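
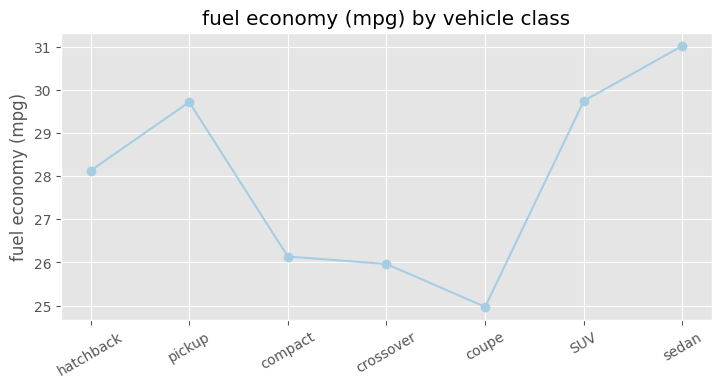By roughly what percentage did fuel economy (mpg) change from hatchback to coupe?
≈ -10.7%

hatchback ≈ 28, coupe ≈ 25; (25 − 28) / 28 ≈ -10.7%.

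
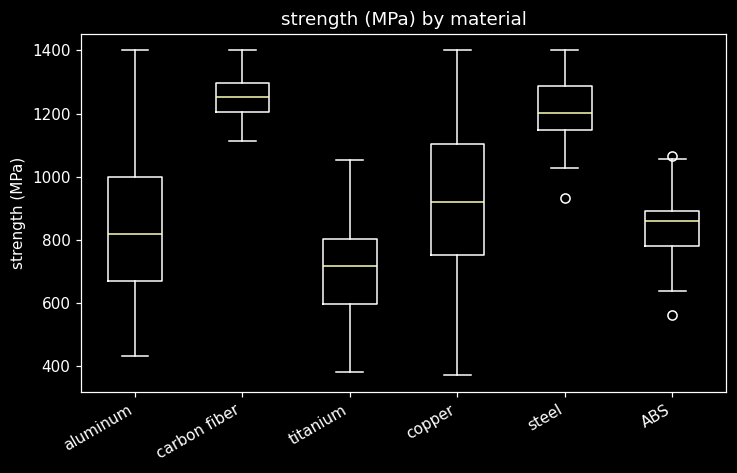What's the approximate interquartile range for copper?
≈ 350

Q3 ≈ 1100, Q1 ≈ 750; IQR ≈ 350.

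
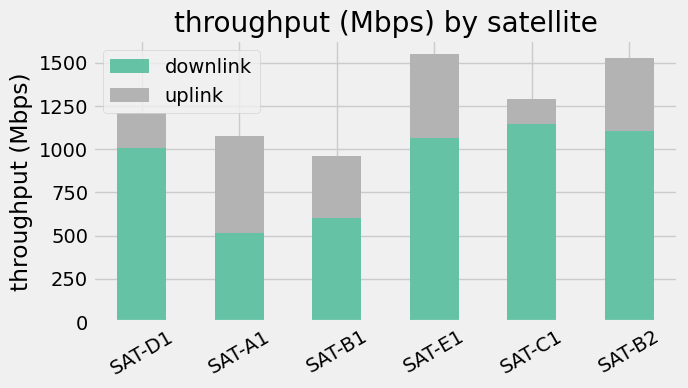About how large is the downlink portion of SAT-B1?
≈ 600

downlink top ≈ 600, bottom ≈ 0; segment ≈ 600.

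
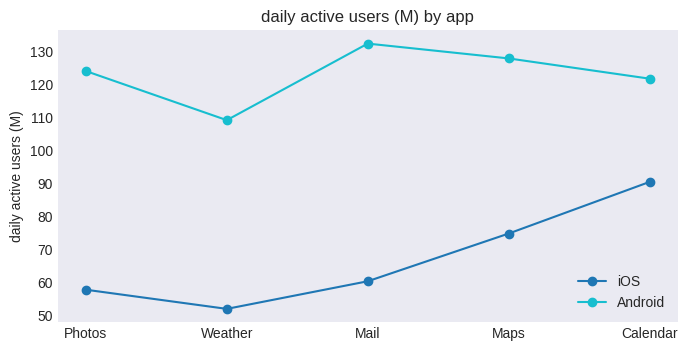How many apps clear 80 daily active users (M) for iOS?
Above 80: Calendar.

1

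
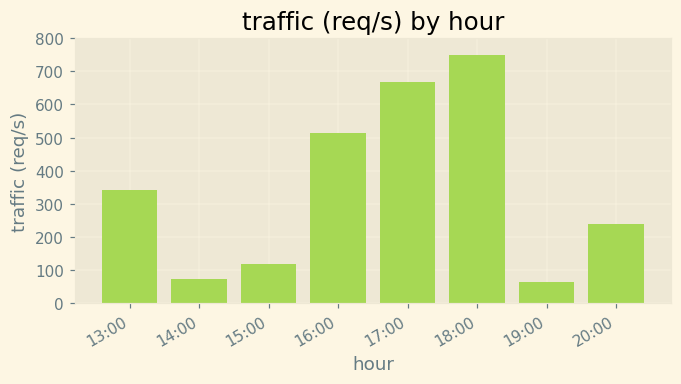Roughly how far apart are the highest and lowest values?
≈ 600

Max 18:00 ≈ 700, min 19:00 ≈ 100; range ≈ 600.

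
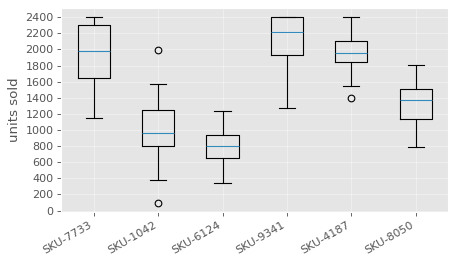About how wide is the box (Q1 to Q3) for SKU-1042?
Q3 ≈ 1200, Q1 ≈ 800; IQR ≈ 400.

≈ 400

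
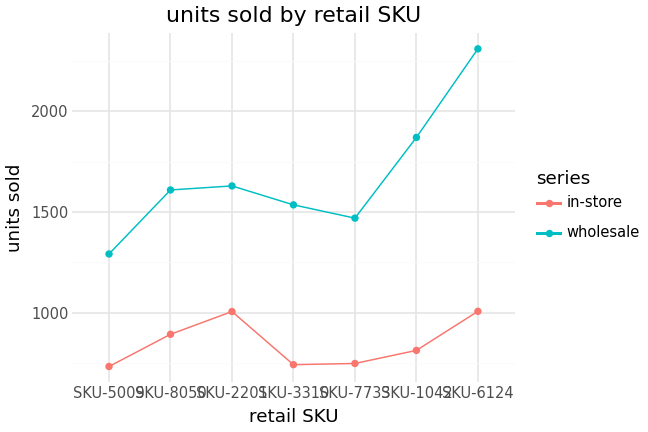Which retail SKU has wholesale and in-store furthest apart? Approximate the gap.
SKU-6124, ≈ 1400

SKU-6124: wholesale ≈ 2400, in-store ≈ 1000 → gap ≈ 1400. Next-largest (SKU-1042) is only ≈ 1000.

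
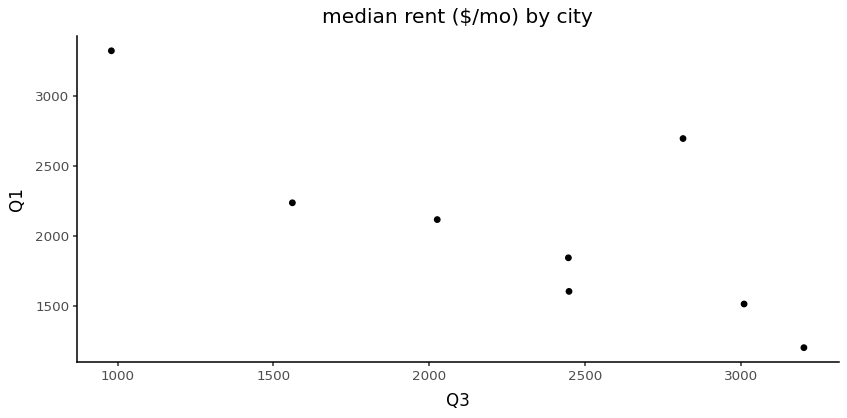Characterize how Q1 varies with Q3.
Points are negatively correlated; strong (|r| ≈ 0.8).

negative, strong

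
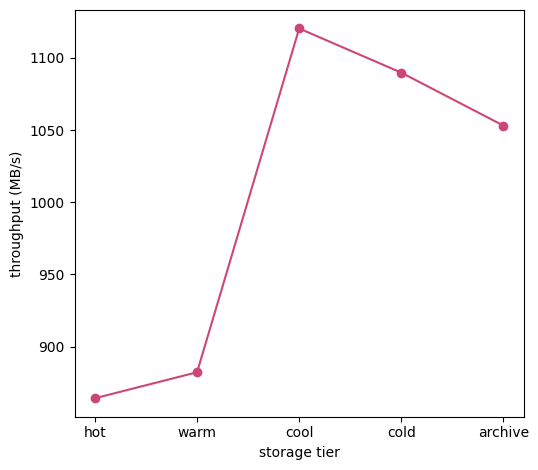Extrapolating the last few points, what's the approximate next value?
≈ 1012.5

Last three: 1125, 1100, 1050 → slope ≈ -37.5/step → next ≈ 1012.5.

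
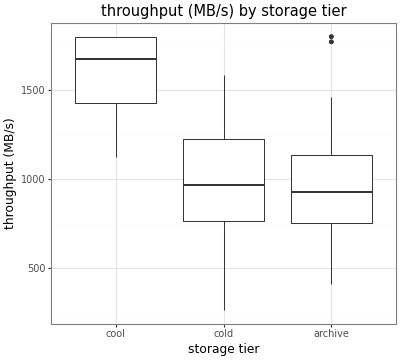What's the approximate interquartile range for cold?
Q3 ≈ 1200, Q1 ≈ 800; IQR ≈ 400.

≈ 400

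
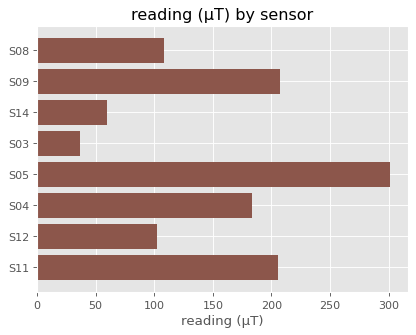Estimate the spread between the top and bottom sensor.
≈ 250

Max S05 ≈ 300, min S03 ≈ 50; range ≈ 250.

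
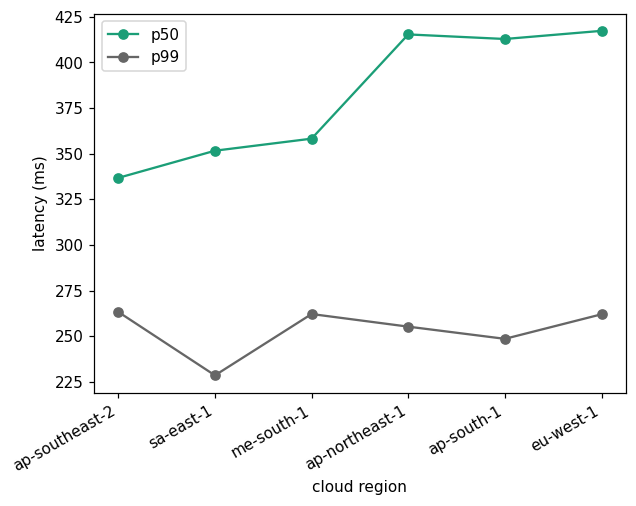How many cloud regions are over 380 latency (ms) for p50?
3

Above 380: ap-northeast-1, ap-south-1, eu-west-1.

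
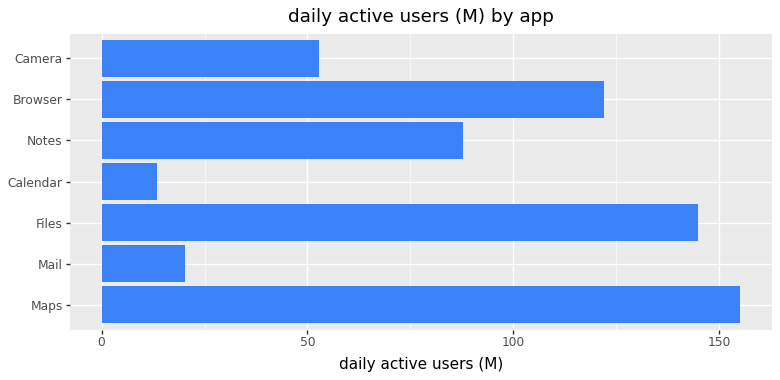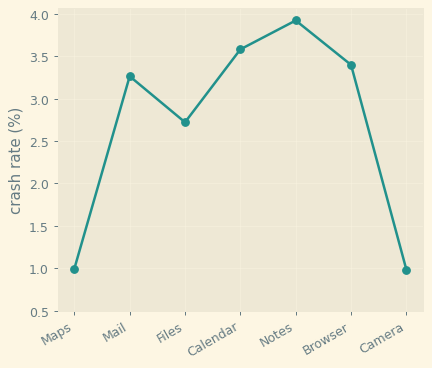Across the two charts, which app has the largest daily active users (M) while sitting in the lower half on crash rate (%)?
Maps

Chart 2 median crash rate (%) ≈ 3.5; below-median apps: Maps, Files, Camera. Among those, Maps has the highest daily active users (M) (≈ 160).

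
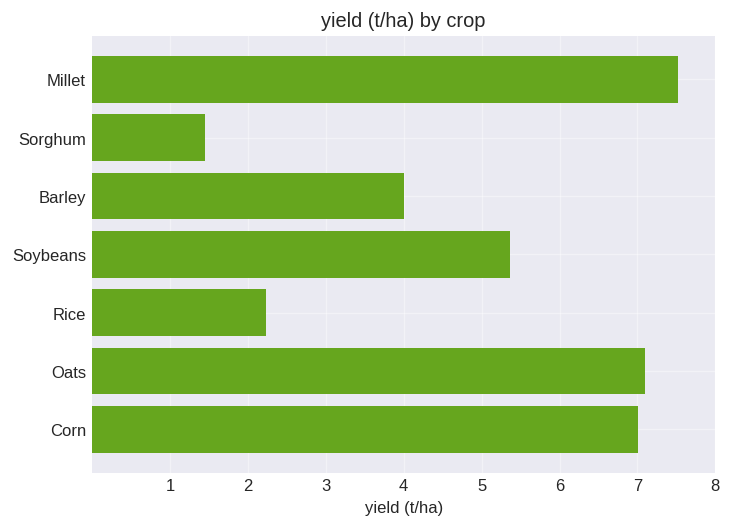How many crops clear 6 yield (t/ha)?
3

Above 6: Millet, Oats, Corn.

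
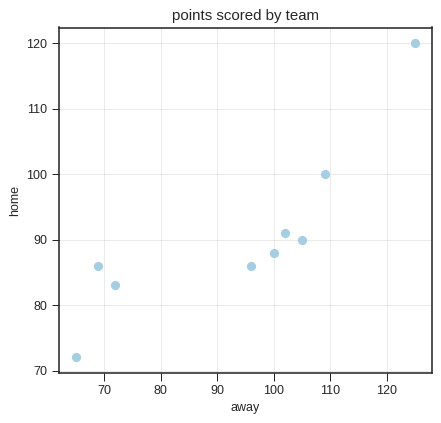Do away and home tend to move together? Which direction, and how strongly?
positive, strong

Points are positively correlated; strong (|r| ≈ 0.8).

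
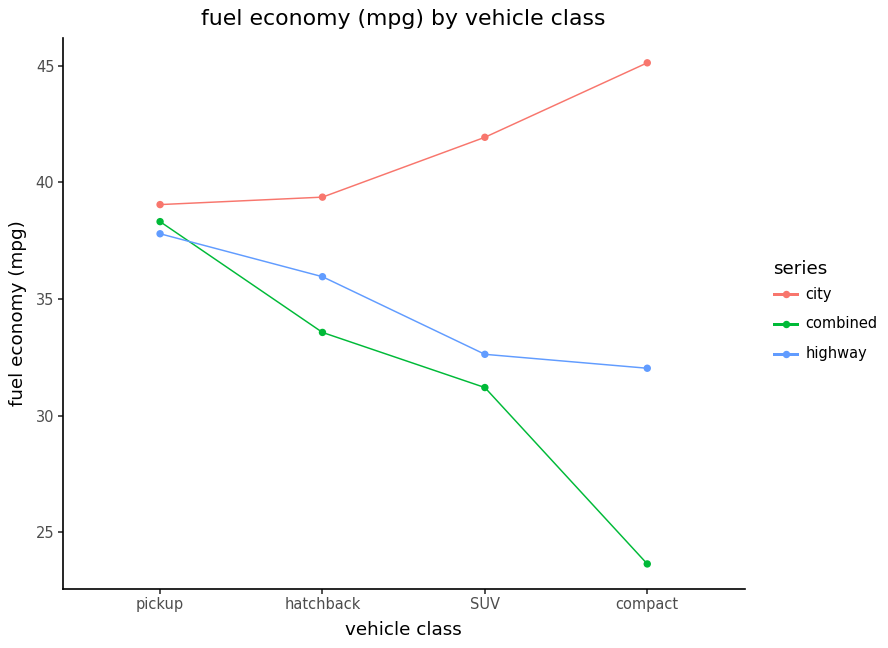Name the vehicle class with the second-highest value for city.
Top 3 for city: compact ≈ 46, SUV ≈ 42, hatchback ≈ 40.

SUV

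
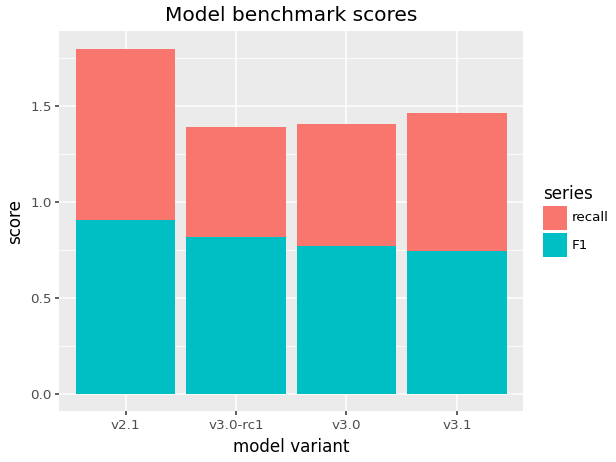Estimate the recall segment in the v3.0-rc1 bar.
≈ 0.6

recall top ≈ 1.4, bottom ≈ 0.8; segment ≈ 0.6.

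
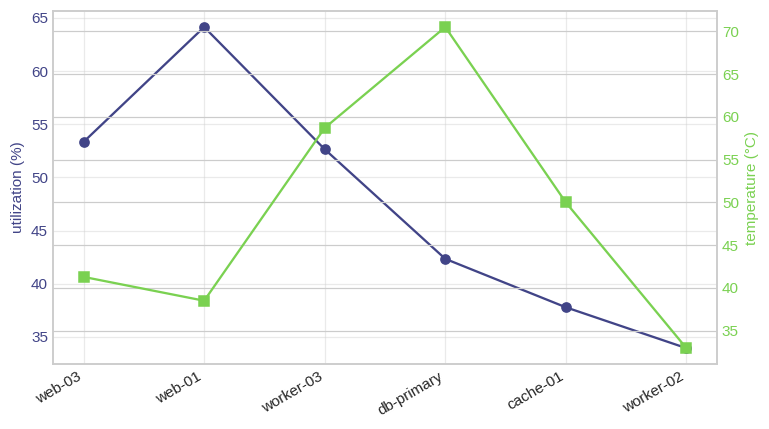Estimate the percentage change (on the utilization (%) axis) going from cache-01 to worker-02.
cache-01 ≈ 40, worker-02 ≈ 35; (35 − 40) / 40 ≈ -12.5%.

≈ -12.5%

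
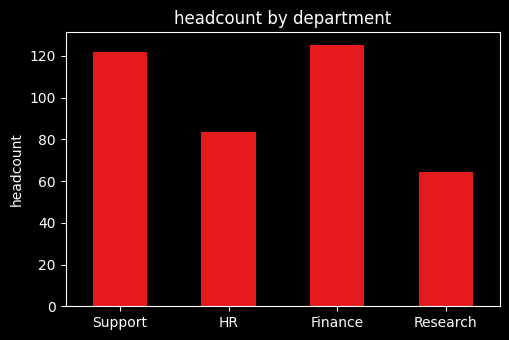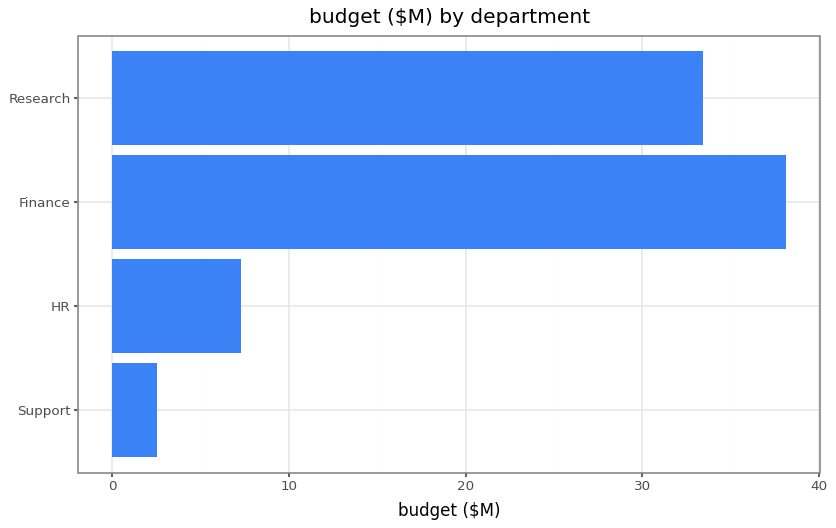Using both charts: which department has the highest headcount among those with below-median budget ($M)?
Support

Chart 2 median budget ($M) ≈ 20; below-median departments: Support, HR. Among those, Support has the highest headcount (≈ 120).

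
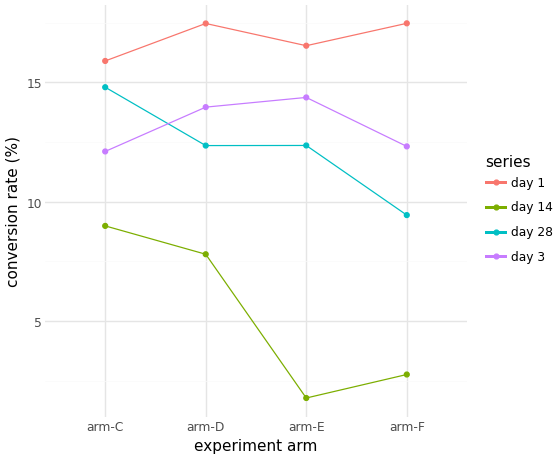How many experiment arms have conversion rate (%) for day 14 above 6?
2

Above 6: arm-C, arm-D.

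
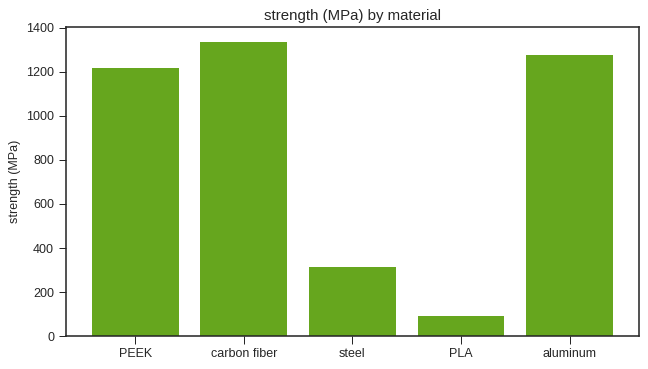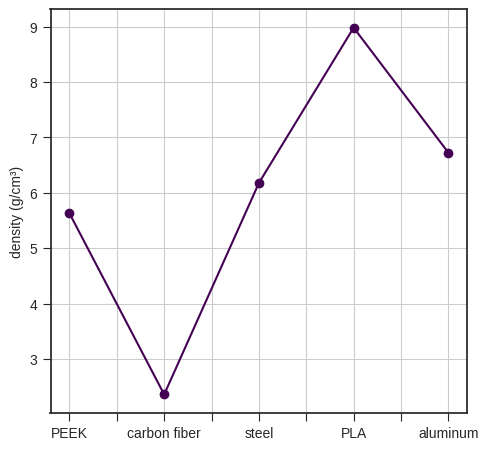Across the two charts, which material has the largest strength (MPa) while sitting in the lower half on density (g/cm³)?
carbon fiber

Chart 2 median density (g/cm³) ≈ 6; below-median materials: PEEK, carbon fiber. Among those, carbon fiber has the highest strength (MPa) (≈ 1400).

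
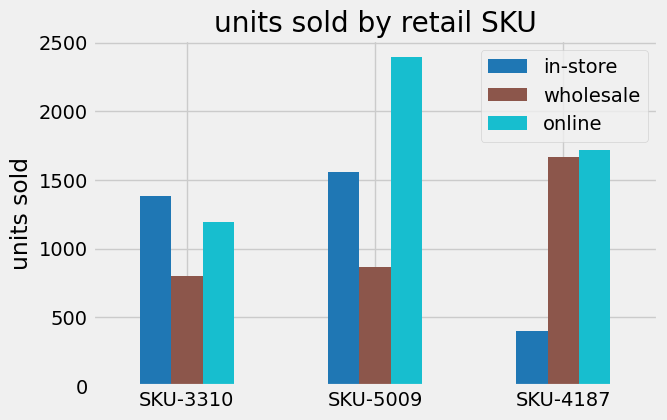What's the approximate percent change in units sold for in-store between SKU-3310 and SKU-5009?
≈ +14.3%

SKU-3310 ≈ 1400, SKU-5009 ≈ 1600; (1600 − 1400) / 1400 ≈ +14.3%.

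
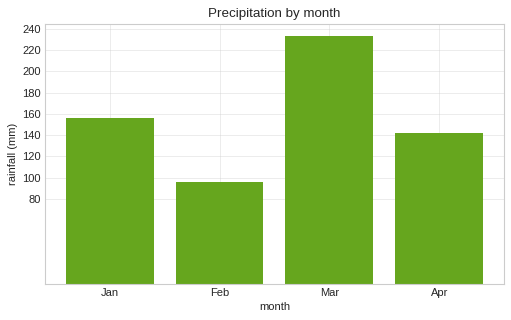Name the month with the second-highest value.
Top 3: Mar ≈ 240, Jan ≈ 160, Apr ≈ 140.

Jan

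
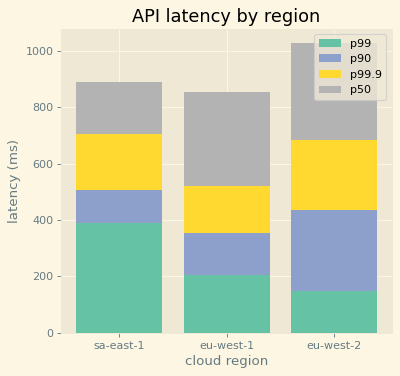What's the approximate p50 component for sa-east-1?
≈ 200

p50 top ≈ 900, bottom ≈ 700; segment ≈ 200.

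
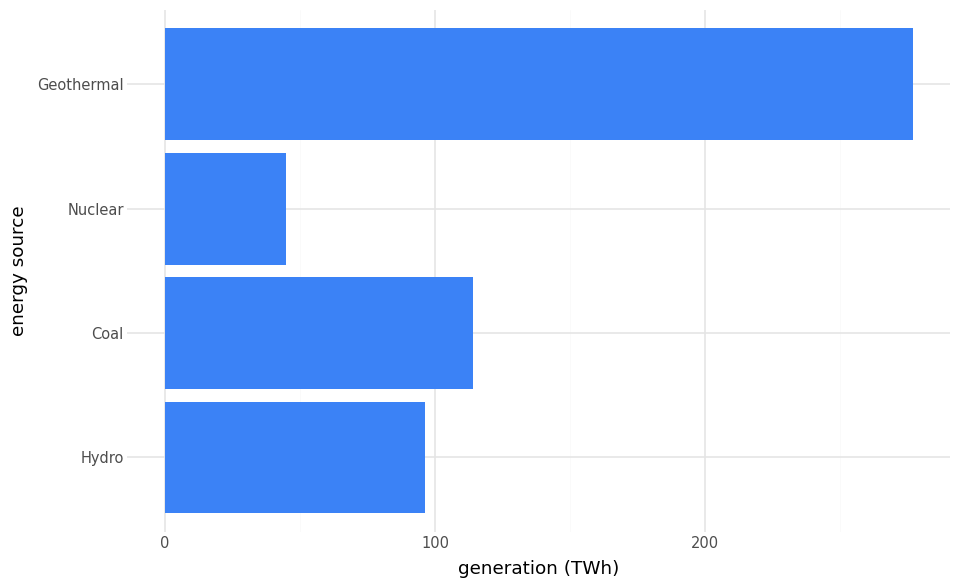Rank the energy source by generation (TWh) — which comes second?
Coal

Top 3: Geothermal ≈ 275, Coal ≈ 125, Hydro ≈ 100.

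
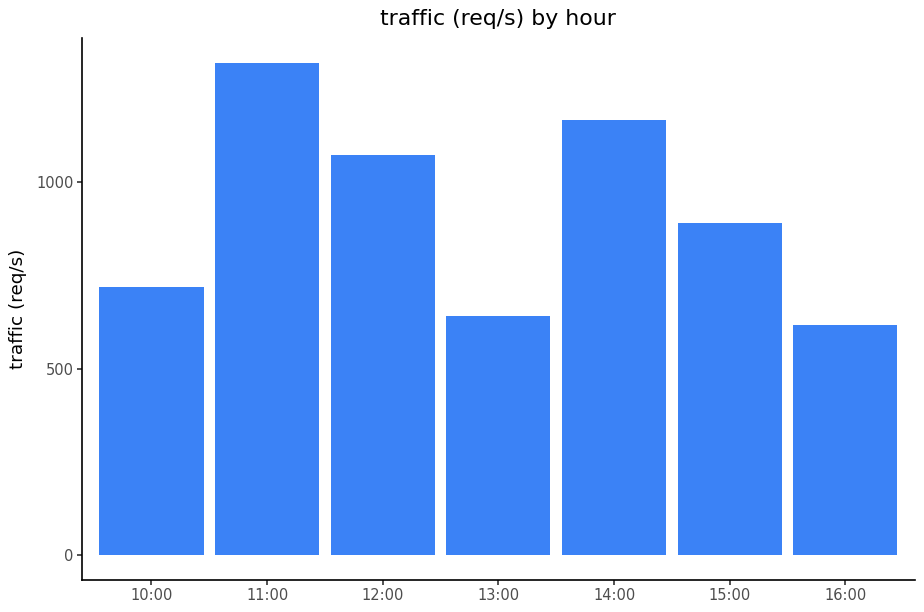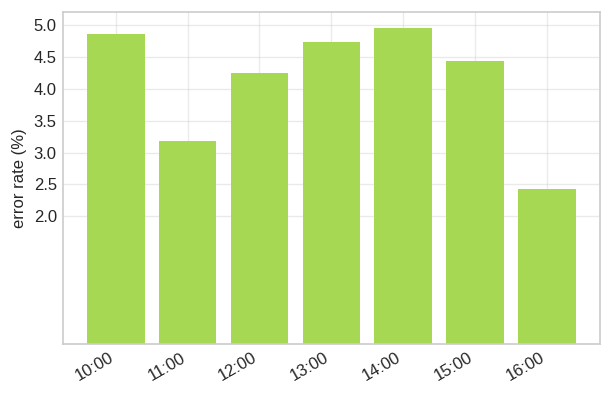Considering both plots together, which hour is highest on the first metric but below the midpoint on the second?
11:00

Chart 2 median error rate (%) ≈ 4.5; below-median hours: 11:00, 12:00, 16:00. Among those, 11:00 has the highest traffic (req/s) (≈ 1400).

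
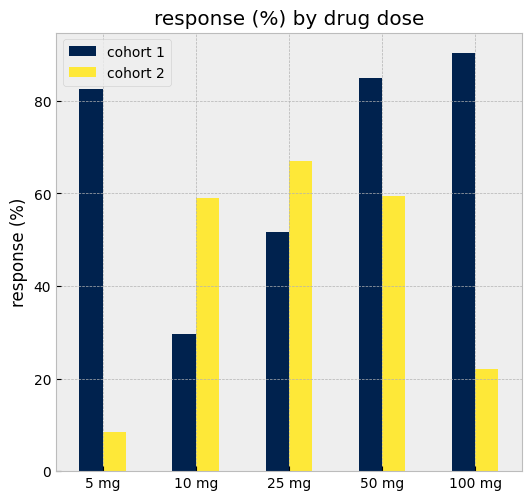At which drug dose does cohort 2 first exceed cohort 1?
10 mg

5 mg: cohort 2 ≈ 10 vs cohort 1 ≈ 80 (not yet); 10 mg: cohort 2 ≈ 60 vs cohort 1 ≈ 30 (first crossover).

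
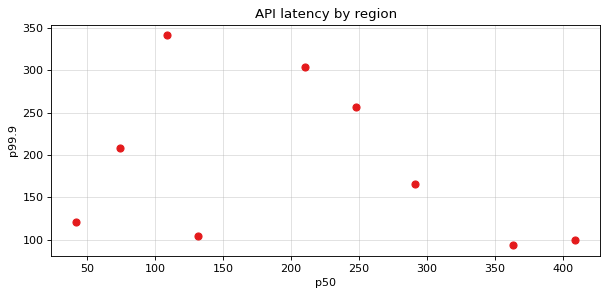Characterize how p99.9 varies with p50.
Points are negatively correlated; weak (|r| ≈ 0.3).

negative, weak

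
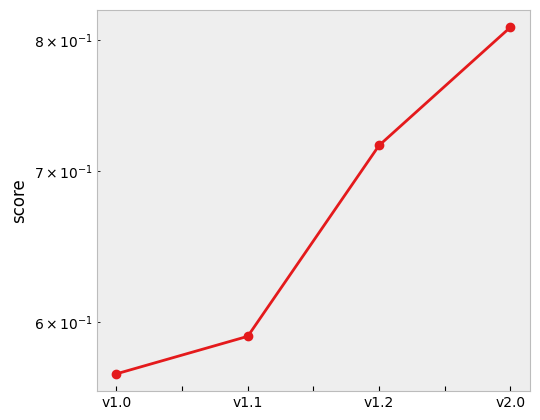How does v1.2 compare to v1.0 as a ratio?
v1.2 ≈ 0.70, v1.0 ≈ 0.55; 0.70/0.55 ≈ 1.27.

≈ 1.27×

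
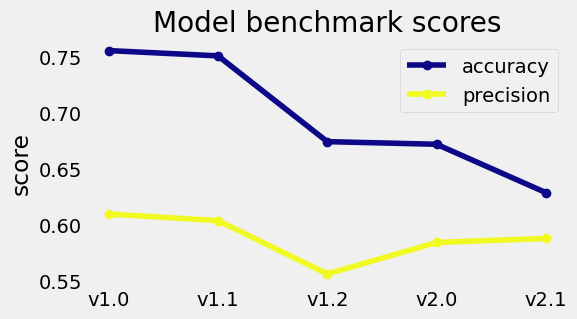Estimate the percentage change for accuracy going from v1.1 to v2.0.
v1.1 ≈ 0.76, v2.0 ≈ 0.68; (0.68 − 0.76) / 0.76 ≈ -10.5%.

≈ -10.5%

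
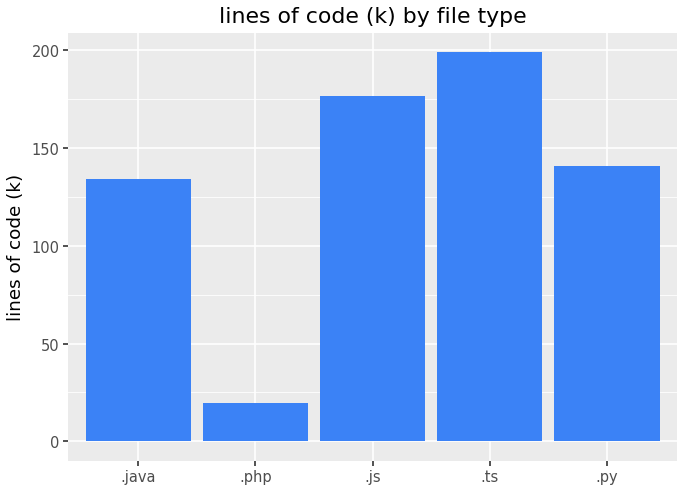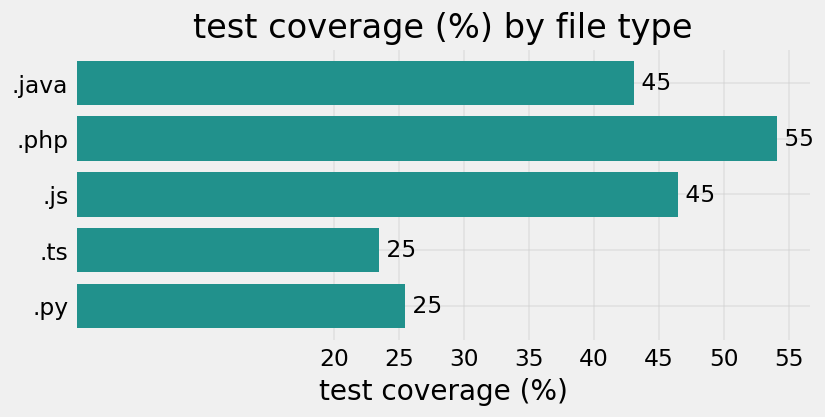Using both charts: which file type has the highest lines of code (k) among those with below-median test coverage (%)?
Chart 2 median test coverage (%) ≈ 45; below-median file types: .ts, .py. Among those, .ts has the highest lines of code (k) (≈ 200).

.ts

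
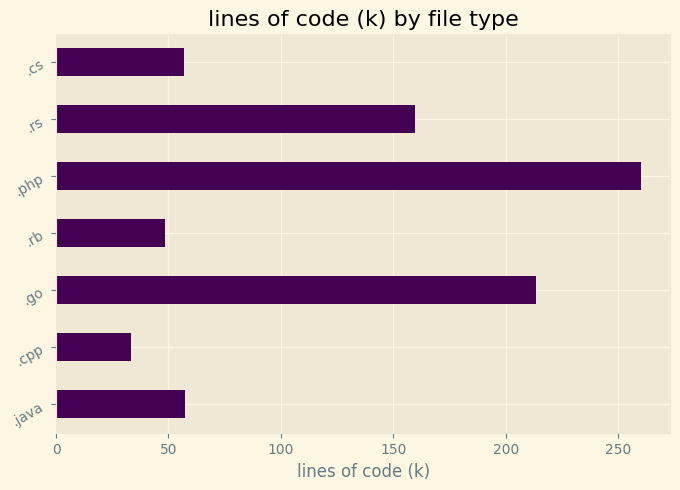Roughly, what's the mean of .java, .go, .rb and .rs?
(50 + 225 + 50 + 150) / 4 ≈ 119.

≈ 119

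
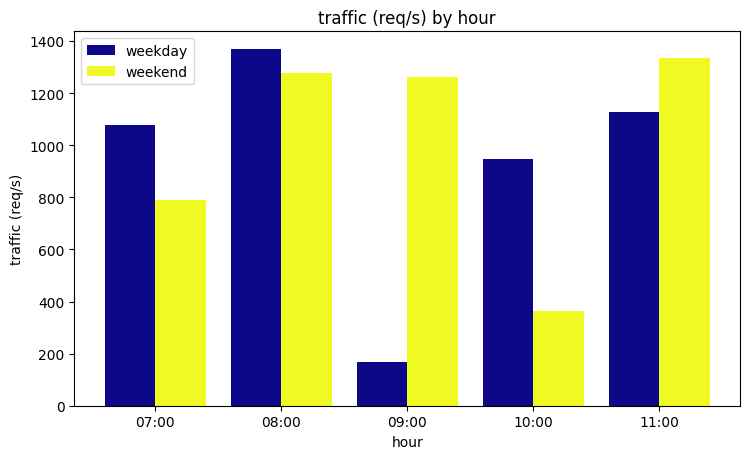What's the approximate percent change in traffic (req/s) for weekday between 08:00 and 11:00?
≈ -14.3%

08:00 ≈ 1400, 11:00 ≈ 1200; (1200 − 1400) / 1400 ≈ -14.3%.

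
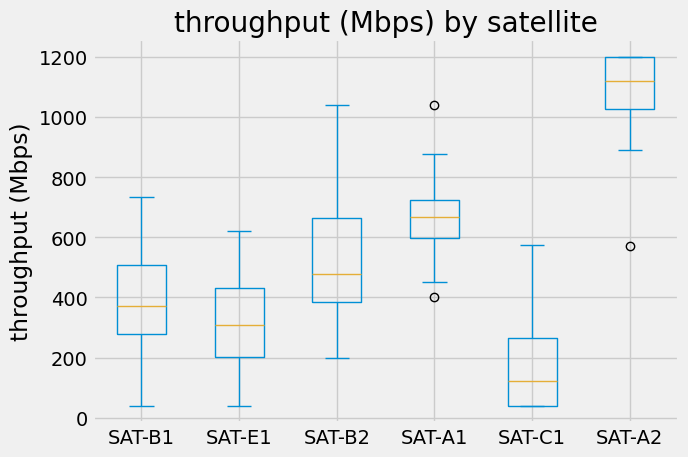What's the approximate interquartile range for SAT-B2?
≈ 300

Q3 ≈ 700, Q1 ≈ 400; IQR ≈ 300.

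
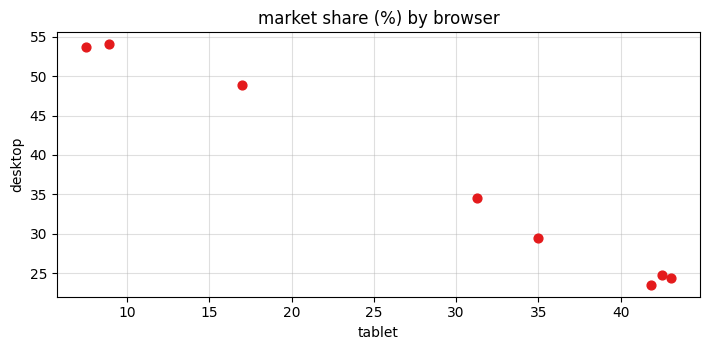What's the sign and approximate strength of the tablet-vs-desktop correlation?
Points are negatively correlated; strong (|r| ≈ 1.0).

negative, strong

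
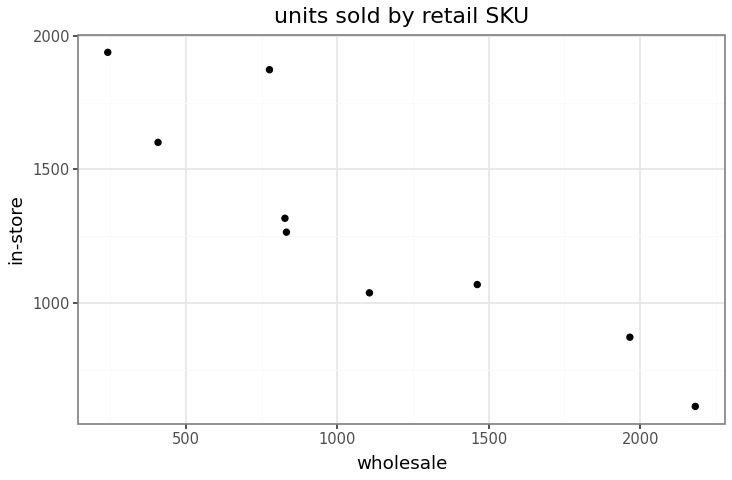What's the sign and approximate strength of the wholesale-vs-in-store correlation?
Points are negatively correlated; strong (|r| ≈ 0.9).

negative, strong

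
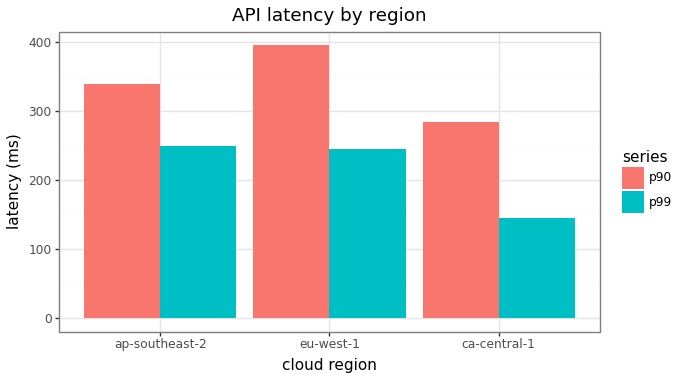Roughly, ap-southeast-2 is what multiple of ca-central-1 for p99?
ap-southeast-2 ≈ 250, ca-central-1 ≈ 150; 250/150 ≈ 1.67.

≈ 1.67×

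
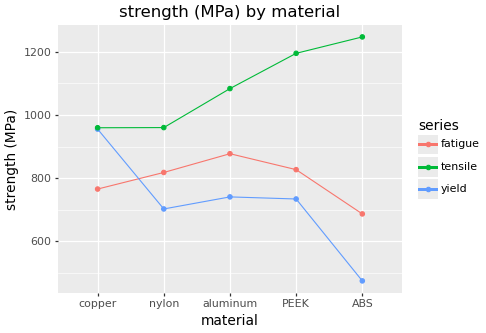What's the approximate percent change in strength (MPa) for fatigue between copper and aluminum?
≈ +12.5%

copper ≈ 800, aluminum ≈ 900; (900 − 800) / 800 ≈ +12.5%.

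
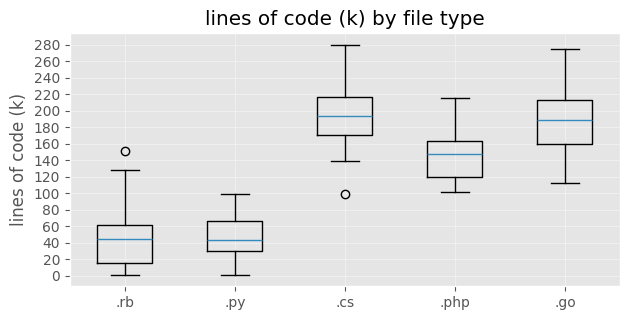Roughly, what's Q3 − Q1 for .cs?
Q3 ≈ 220, Q1 ≈ 180; IQR ≈ 40.

≈ 40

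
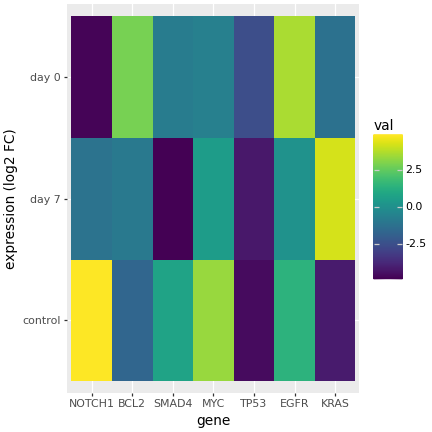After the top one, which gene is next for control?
Top 3 for control: NOTCH1 ≈ 5, MYC ≈ 3, EGFR ≈ 1.

MYC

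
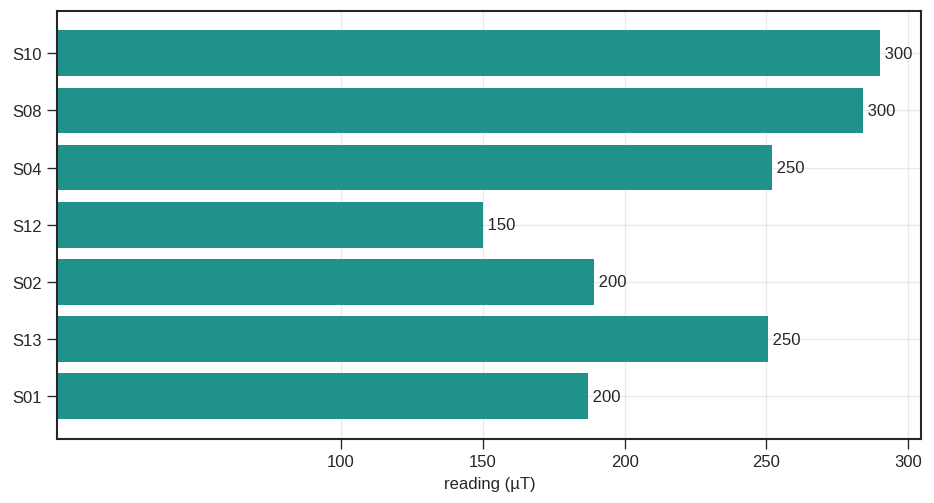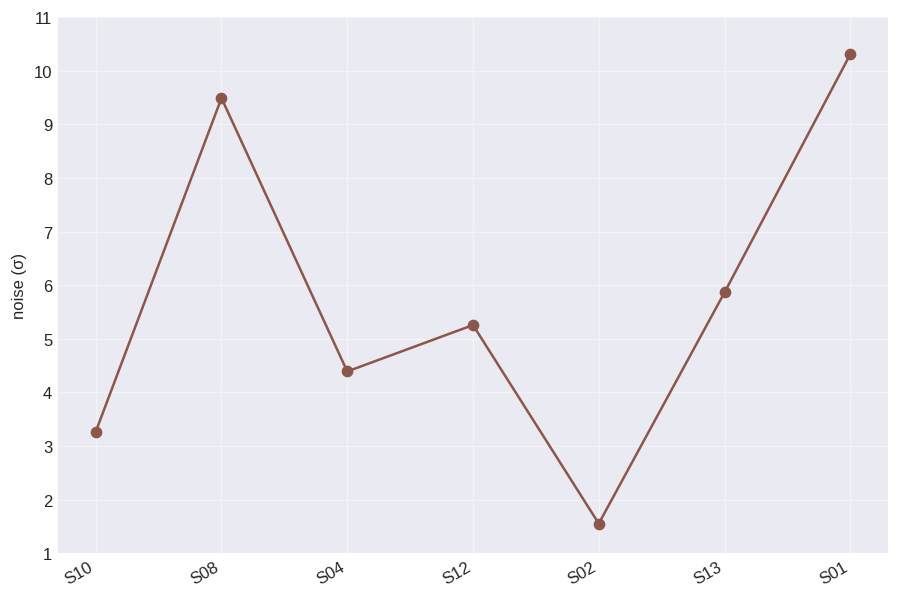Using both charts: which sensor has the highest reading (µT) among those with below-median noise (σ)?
S10

Chart 2 median noise (σ) ≈ 5; below-median sensors: S10, S04, S02. Among those, S10 has the highest reading (µT) (≈ 300).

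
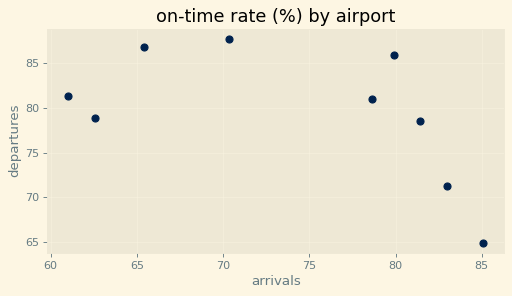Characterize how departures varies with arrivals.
Points are negatively correlated; moderate (|r| ≈ 0.5).

negative, moderate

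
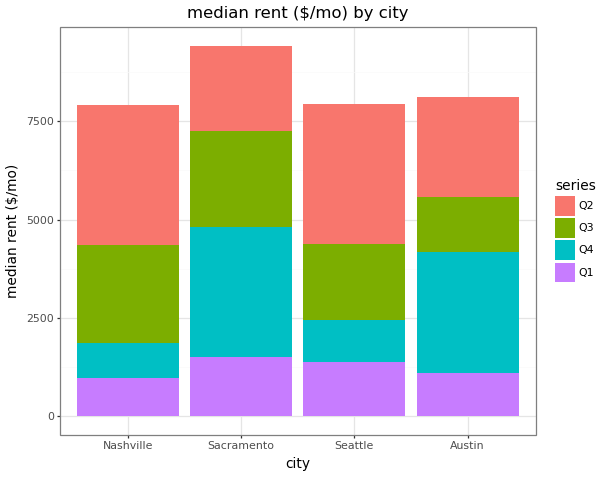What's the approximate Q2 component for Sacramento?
Q2 top ≈ 9000, bottom ≈ 7000; segment ≈ 2000.

≈ 2000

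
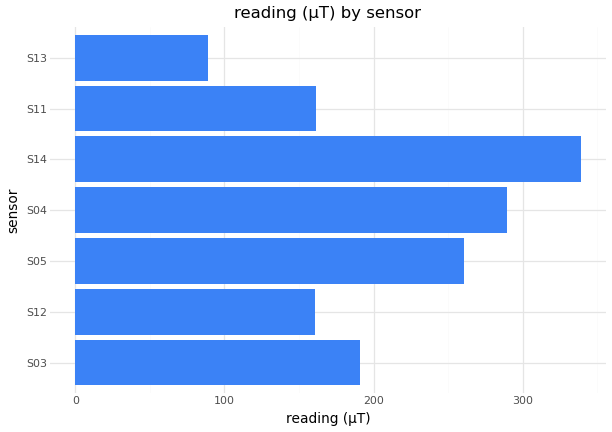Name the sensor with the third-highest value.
S05

Top 4: S14 ≈ 350, S04 ≈ 300, S05 ≈ 250, S03 ≈ 200.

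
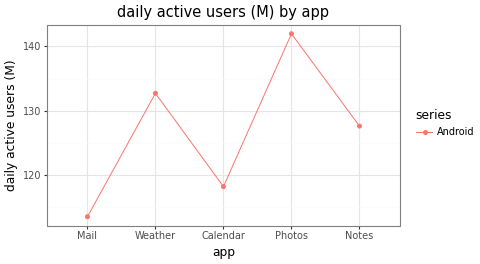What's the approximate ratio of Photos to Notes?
Photos ≈ 140, Notes ≈ 130; 140/130 ≈ 1.08.

≈ 1.08×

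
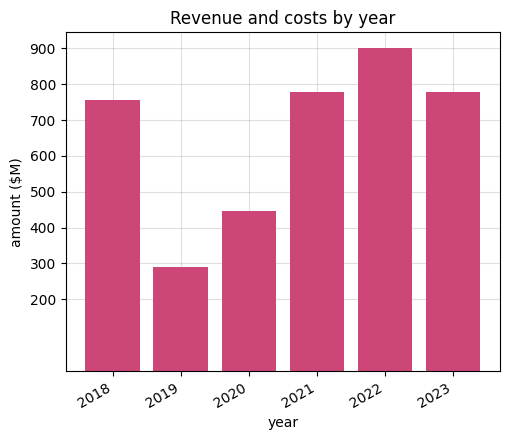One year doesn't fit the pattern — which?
2019

2019 ≈ 300; the rest sit between ≈ 400 and ≈ 900.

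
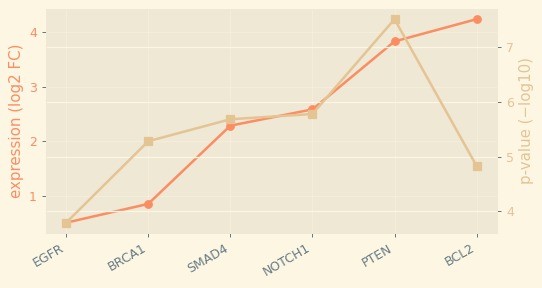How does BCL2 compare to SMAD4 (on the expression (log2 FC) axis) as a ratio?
≈ 1.6×

BCL2 ≈ 4.0, SMAD4 ≈ 2.5; 4.0/2.5 ≈ 1.6.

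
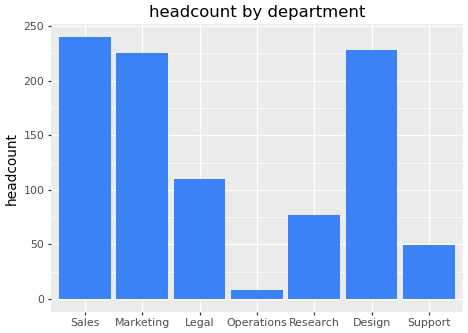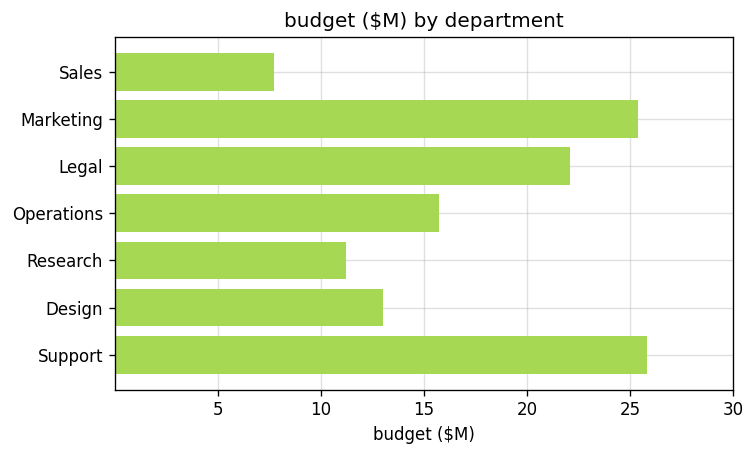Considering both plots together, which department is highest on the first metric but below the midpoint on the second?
Sales

Chart 2 median budget ($M) ≈ 15; below-median departments: Sales, Research, Design. Among those, Sales has the highest headcount (≈ 250).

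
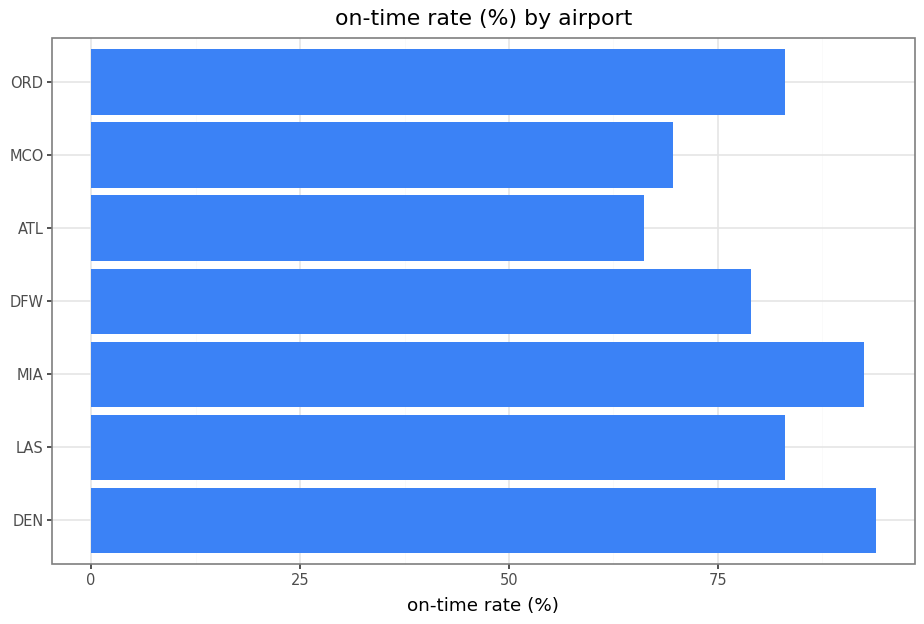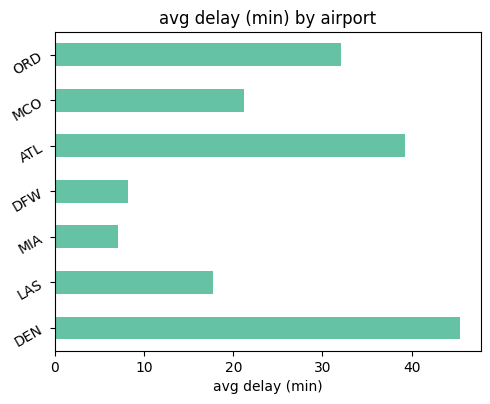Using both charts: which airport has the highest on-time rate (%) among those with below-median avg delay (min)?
Chart 2 median avg delay (min) ≈ 20; below-median airports: LAS, MIA, DFW. Among those, MIA has the highest on-time rate (%) (≈ 90).

MIA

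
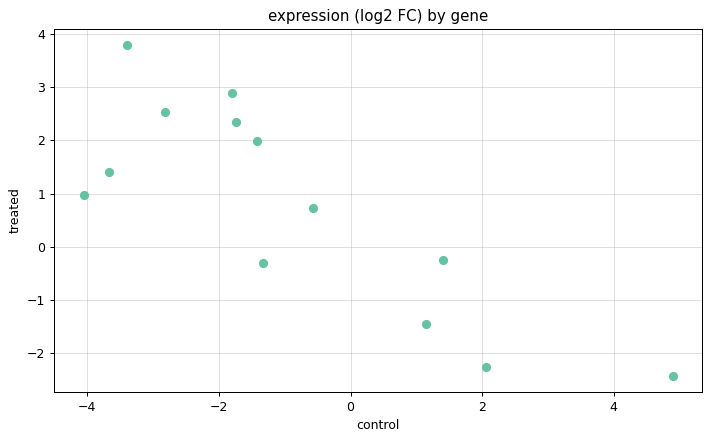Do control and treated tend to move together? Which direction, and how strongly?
Points are negatively correlated; strong (|r| ≈ 0.8).

negative, strong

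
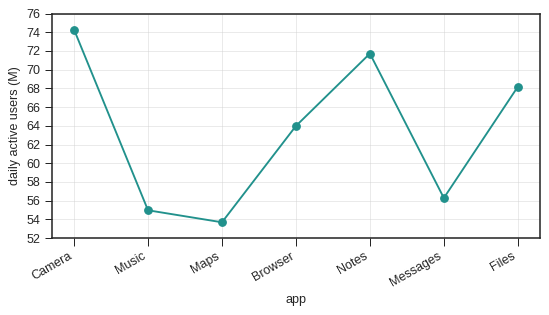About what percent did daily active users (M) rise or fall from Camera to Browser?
Camera ≈ 74, Browser ≈ 64; (64 − 74) / 74 ≈ -13.5%.

≈ -13.5%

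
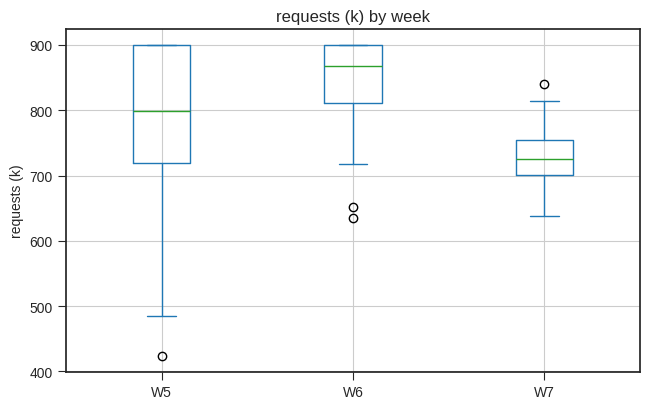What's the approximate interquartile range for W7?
Q3 ≈ 760, Q1 ≈ 700; IQR ≈ 60.

≈ 60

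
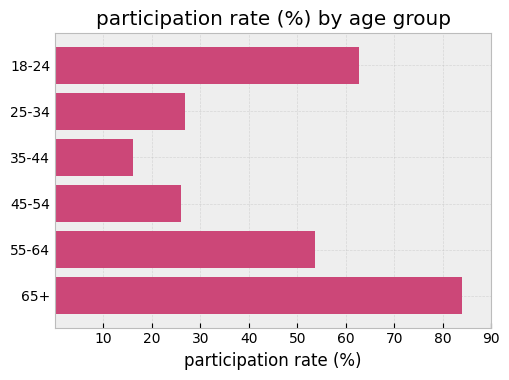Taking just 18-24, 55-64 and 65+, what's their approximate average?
(60 + 50 + 80) / 3 ≈ 63.

≈ 63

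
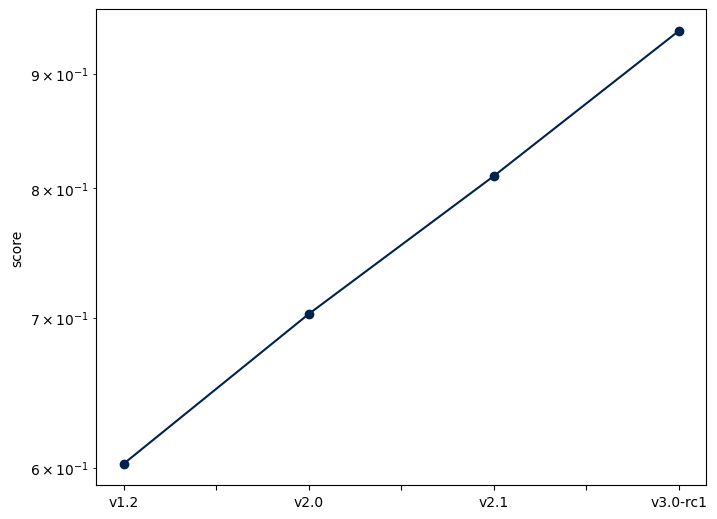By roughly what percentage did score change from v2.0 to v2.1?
v2.0 ≈ 0.70, v2.1 ≈ 0.80; (0.80 − 0.70) / 0.70 ≈ +14.3%.

≈ +14.3%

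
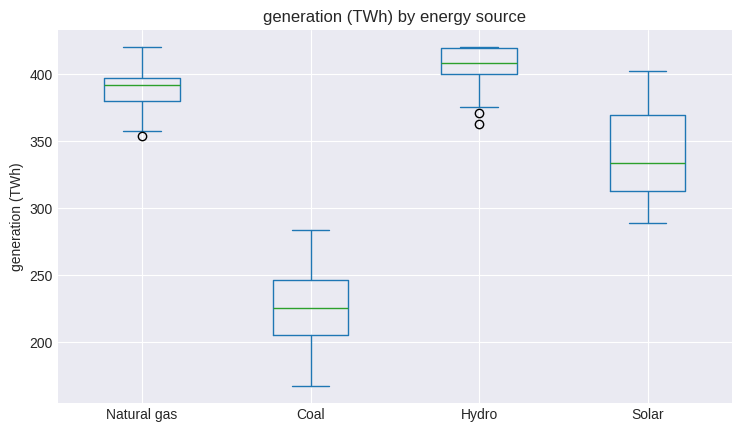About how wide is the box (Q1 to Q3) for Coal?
≈ 40

Q3 ≈ 240, Q1 ≈ 200; IQR ≈ 40.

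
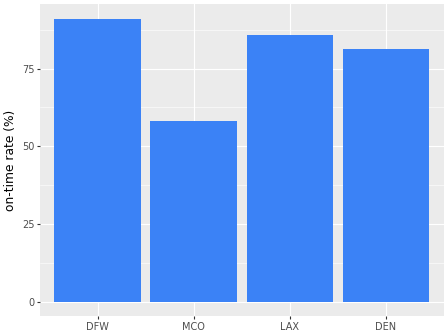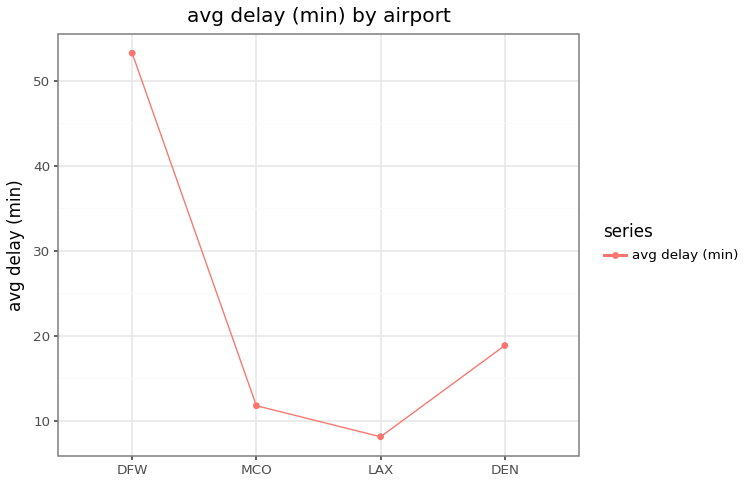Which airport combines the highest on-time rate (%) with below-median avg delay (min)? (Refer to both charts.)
Chart 2 median avg delay (min) ≈ 15; below-median airports: MCO, LAX. Among those, LAX has the highest on-time rate (%) (≈ 90).

LAX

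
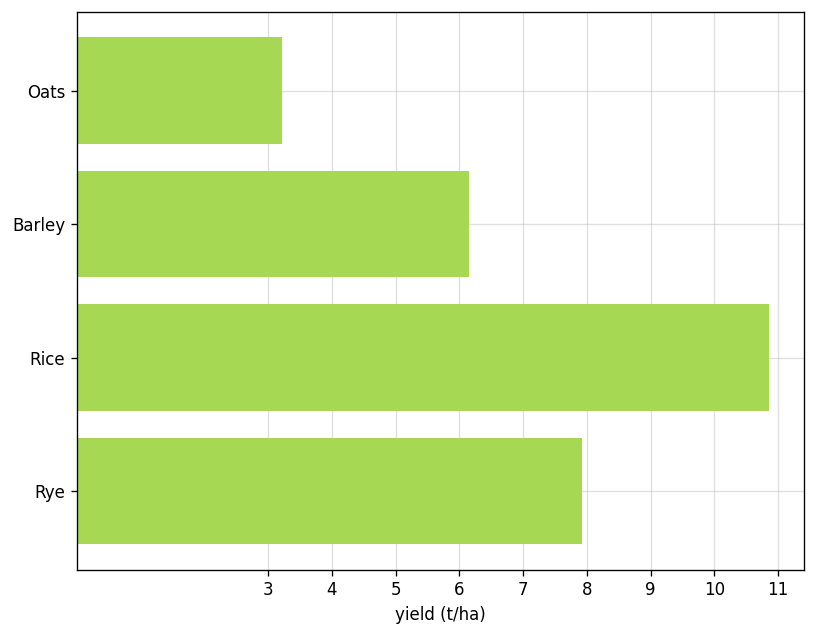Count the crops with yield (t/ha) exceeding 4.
3

Above 4: Barley, Rice, Rye.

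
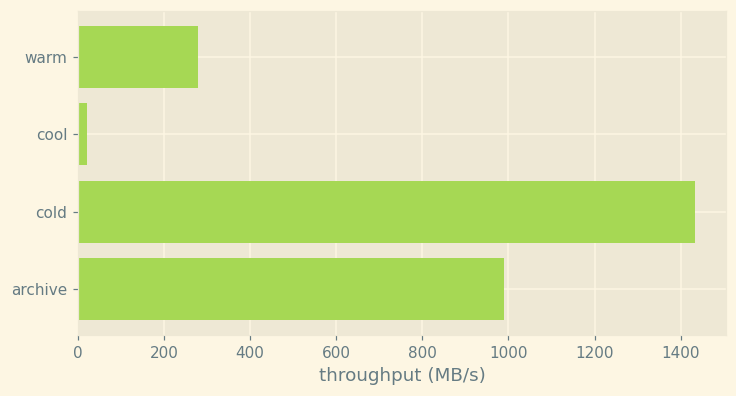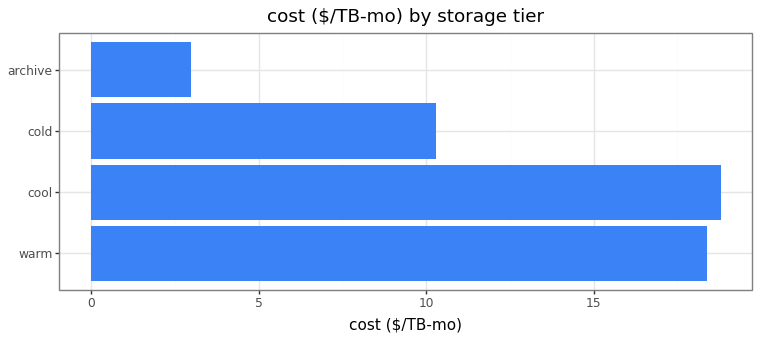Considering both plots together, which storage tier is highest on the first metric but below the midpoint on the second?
Chart 2 median cost ($/TB-mo) ≈ 14; below-median storage tiers: cold, archive. Among those, cold has the highest throughput (MB/s) (≈ 1400).

cold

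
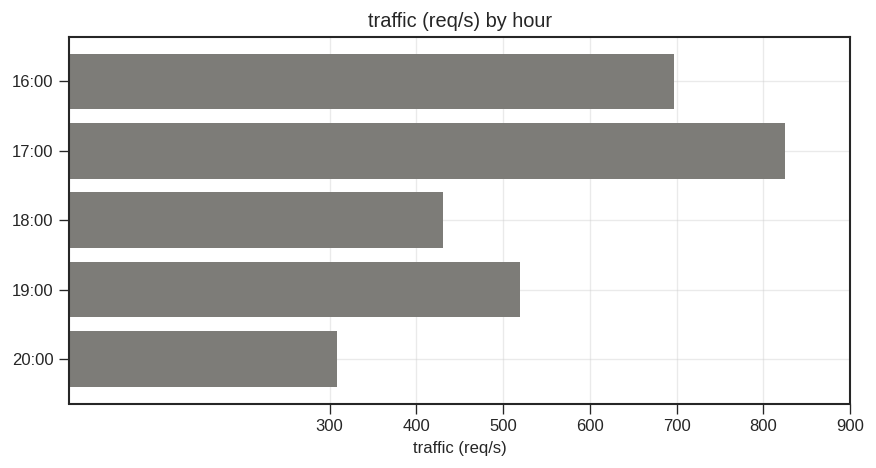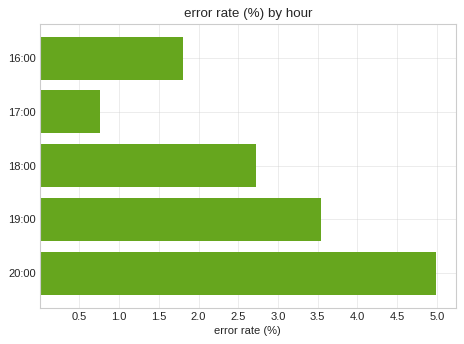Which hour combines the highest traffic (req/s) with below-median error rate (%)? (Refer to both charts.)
17:00

Chart 2 median error rate (%) ≈ 2.5; below-median hours: 16:00, 17:00. Among those, 17:00 has the highest traffic (req/s) (≈ 800).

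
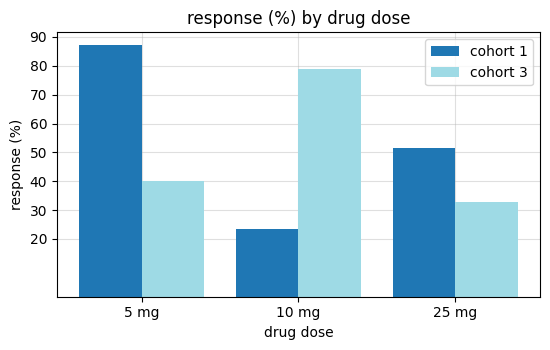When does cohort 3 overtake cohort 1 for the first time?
10 mg

5 mg: cohort 3 ≈ 40 vs cohort 1 ≈ 90 (not yet); 10 mg: cohort 3 ≈ 80 vs cohort 1 ≈ 20 (first crossover).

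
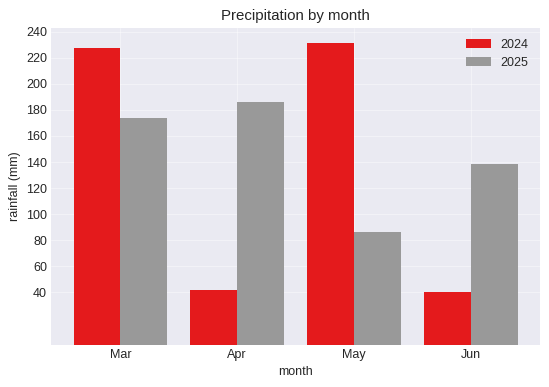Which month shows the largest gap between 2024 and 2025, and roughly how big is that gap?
May, ≈ 160 mm

May: 2024 ≈ 240, 2025 ≈ 80 → gap ≈ 160. Next-largest (Apr) is only ≈ 140.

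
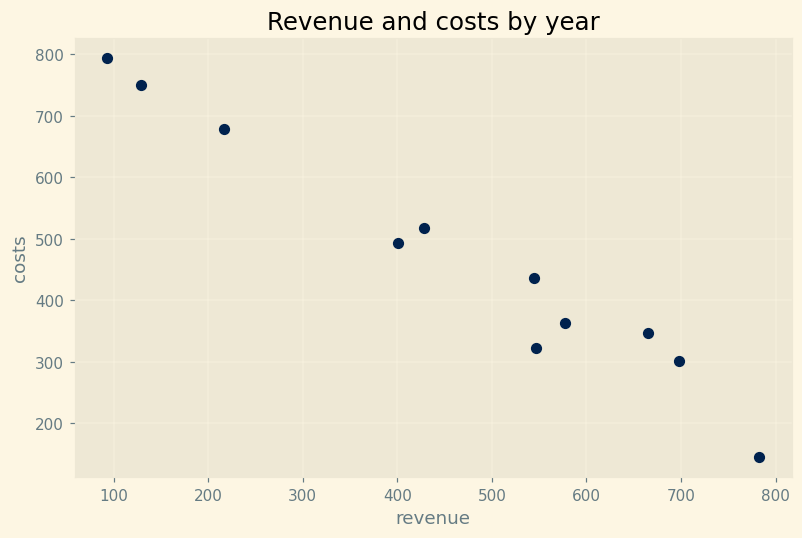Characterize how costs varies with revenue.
Points are negatively correlated; strong (|r| ≈ 1.0).

negative, strong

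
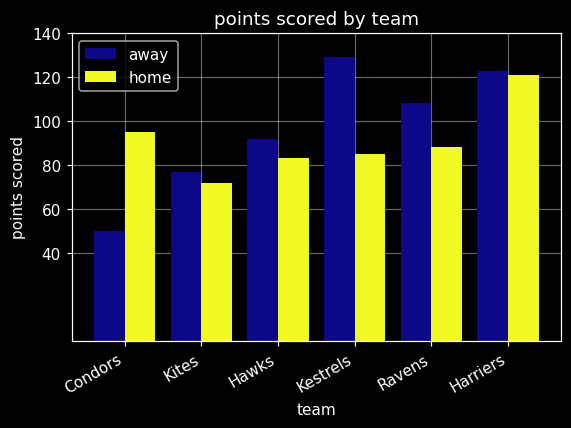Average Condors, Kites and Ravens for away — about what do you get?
(40 + 80 + 100) / 3 ≈ 73.

≈ 73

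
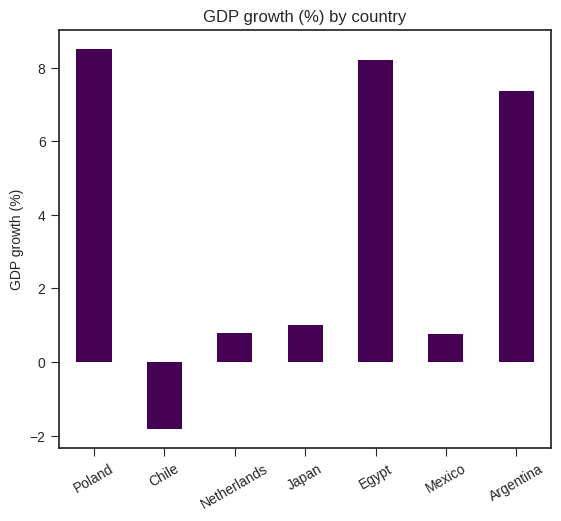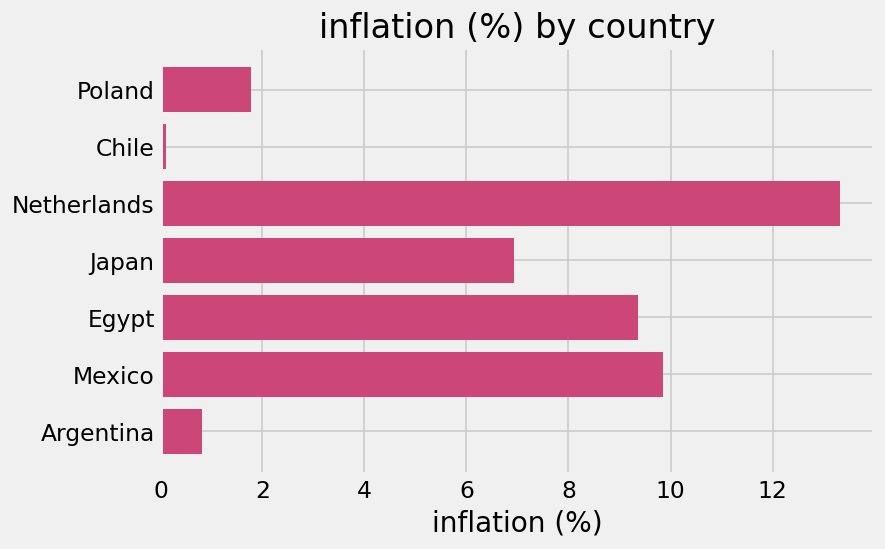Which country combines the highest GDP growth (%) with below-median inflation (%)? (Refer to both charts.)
Poland

Chart 2 median inflation (%) ≈ 6; below-median countries: Poland, Chile, Argentina. Among those, Poland has the highest GDP growth (%) (≈ 9).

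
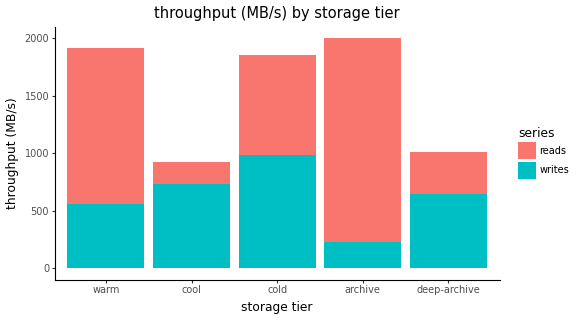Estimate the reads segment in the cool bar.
≈ 200

reads top ≈ 1000, bottom ≈ 800; segment ≈ 200.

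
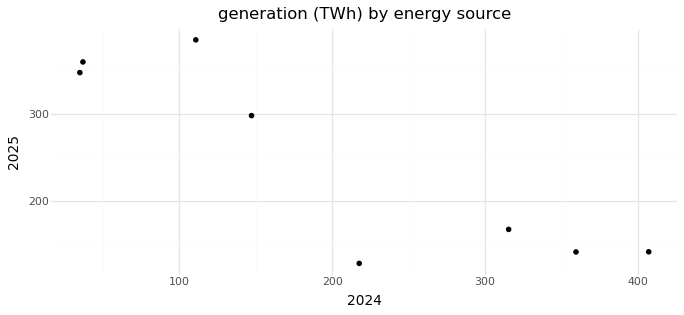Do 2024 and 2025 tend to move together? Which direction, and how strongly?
negative, strong

Points are negatively correlated; strong (|r| ≈ 0.9).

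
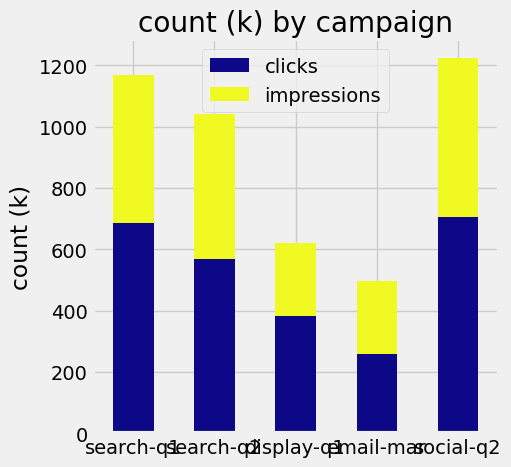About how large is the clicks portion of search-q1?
clicks top ≈ 600, bottom ≈ 0; segment ≈ 600.

≈ 600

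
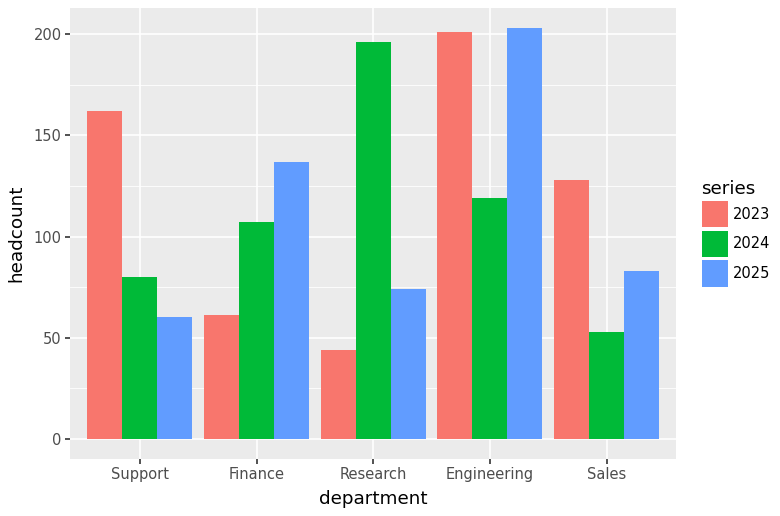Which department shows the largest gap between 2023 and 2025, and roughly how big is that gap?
Support, ≈ 100

Support: 2023 ≈ 160, 2025 ≈ 60 → gap ≈ 100. Next-largest (Finance) is only ≈ 80.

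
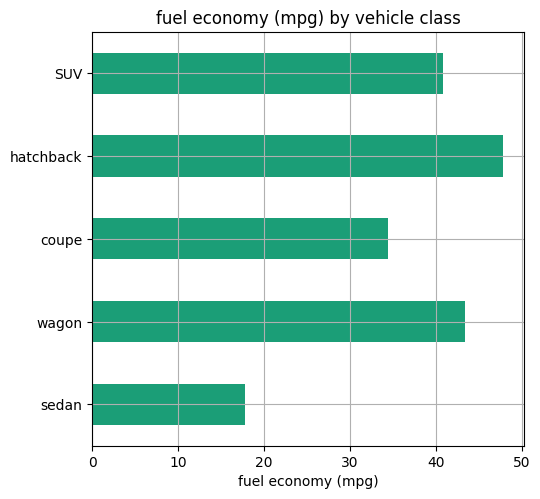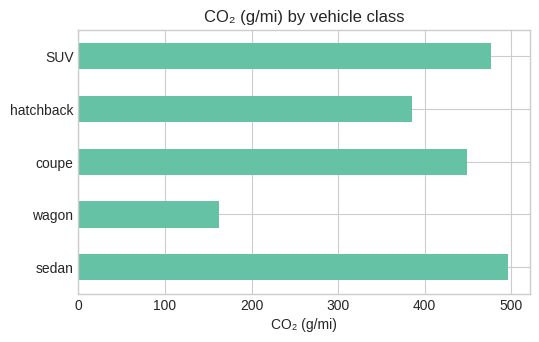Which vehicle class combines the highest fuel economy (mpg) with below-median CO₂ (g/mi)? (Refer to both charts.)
Chart 2 median CO₂ (g/mi) ≈ 450; below-median vehicle classes: wagon, hatchback. Among those, hatchback has the highest fuel economy (mpg) (≈ 50).

hatchback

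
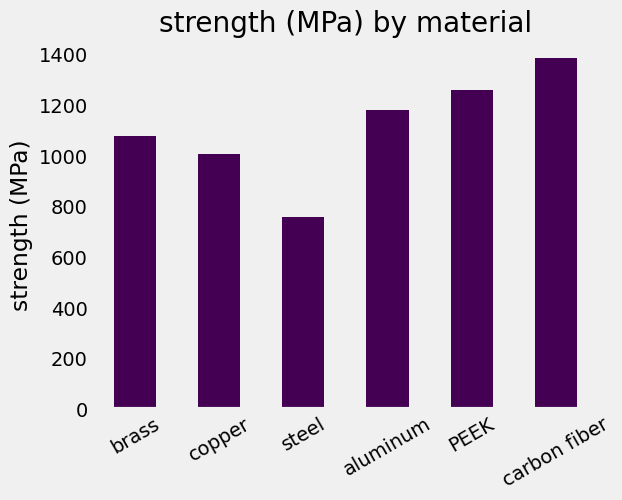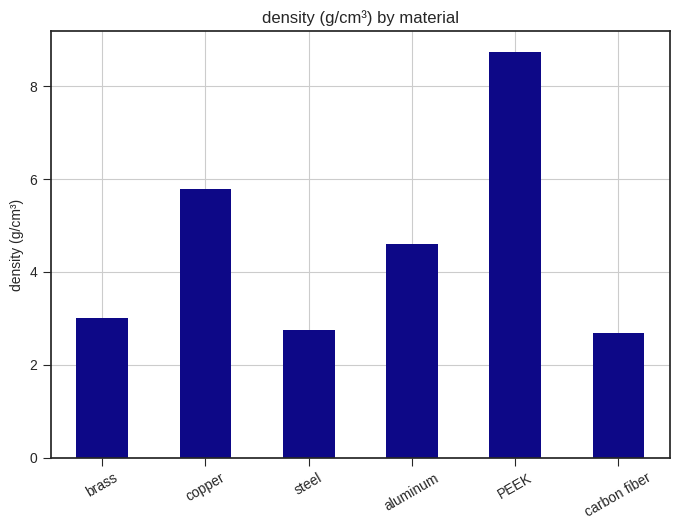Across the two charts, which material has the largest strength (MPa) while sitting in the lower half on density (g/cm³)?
carbon fiber

Chart 2 median density (g/cm³) ≈ 4; below-median materials: brass, steel, carbon fiber. Among those, carbon fiber has the highest strength (MPa) (≈ 1400).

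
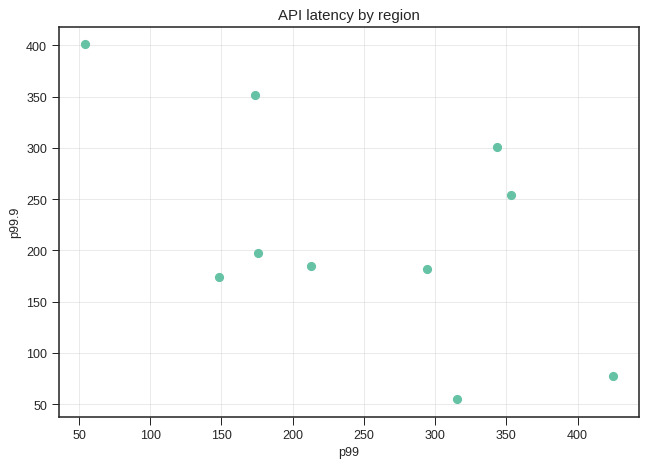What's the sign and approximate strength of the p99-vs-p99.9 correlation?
Points are negatively correlated; moderate (|r| ≈ 0.6).

negative, moderate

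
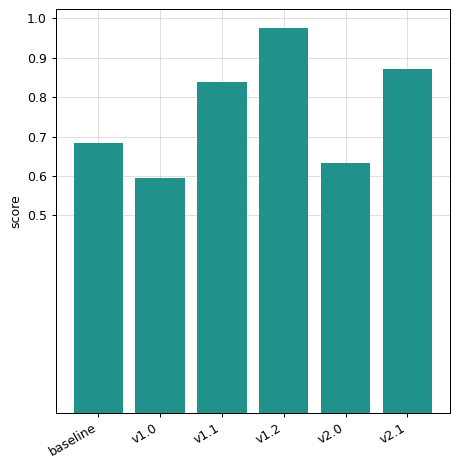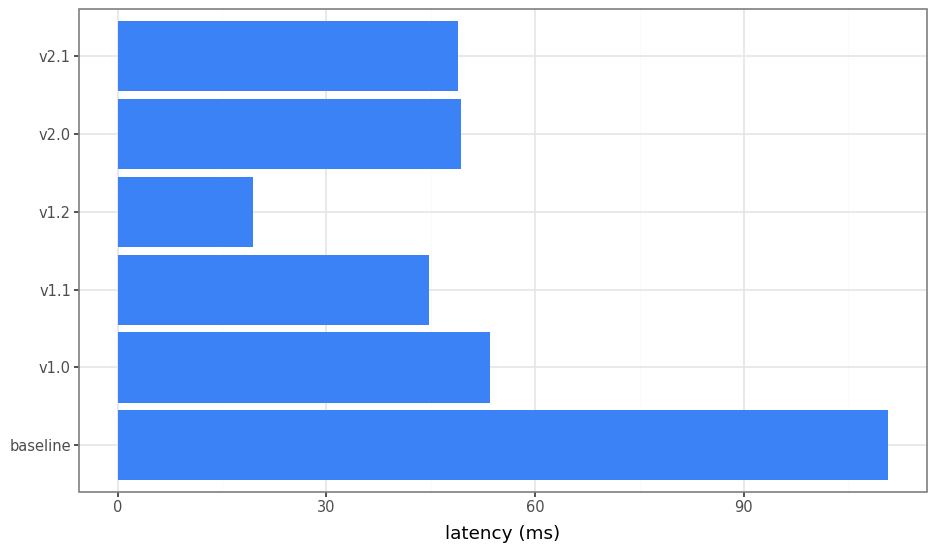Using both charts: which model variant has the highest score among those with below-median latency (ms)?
v1.2

Chart 2 median latency (ms) ≈ 40; below-median model variants: v1.1, v1.2, v2.1. Among those, v1.2 has the highest score (≈ 1).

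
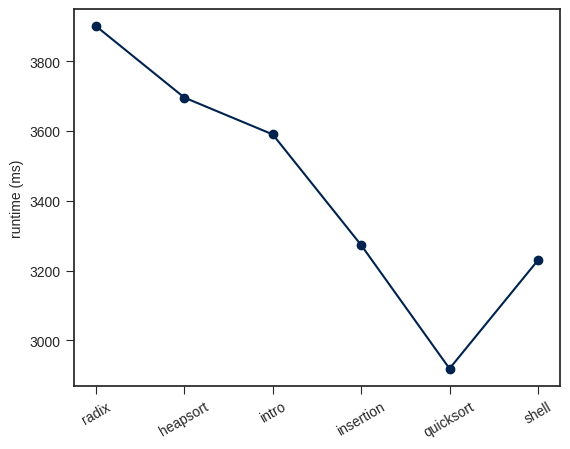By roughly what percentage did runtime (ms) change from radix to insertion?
≈ -15.4%

radix ≈ 3900, insertion ≈ 3300; (3300 − 3900) / 3900 ≈ -15.4%.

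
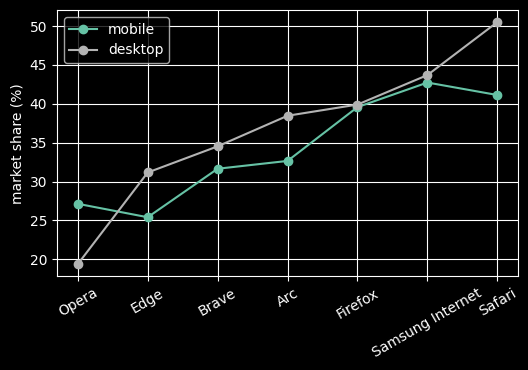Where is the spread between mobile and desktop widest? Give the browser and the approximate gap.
Safari, ≈ 10 %

Safari: mobile ≈ 40, desktop ≈ 50 → gap ≈ 10. Next-largest (Opera) is only ≈ 5.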